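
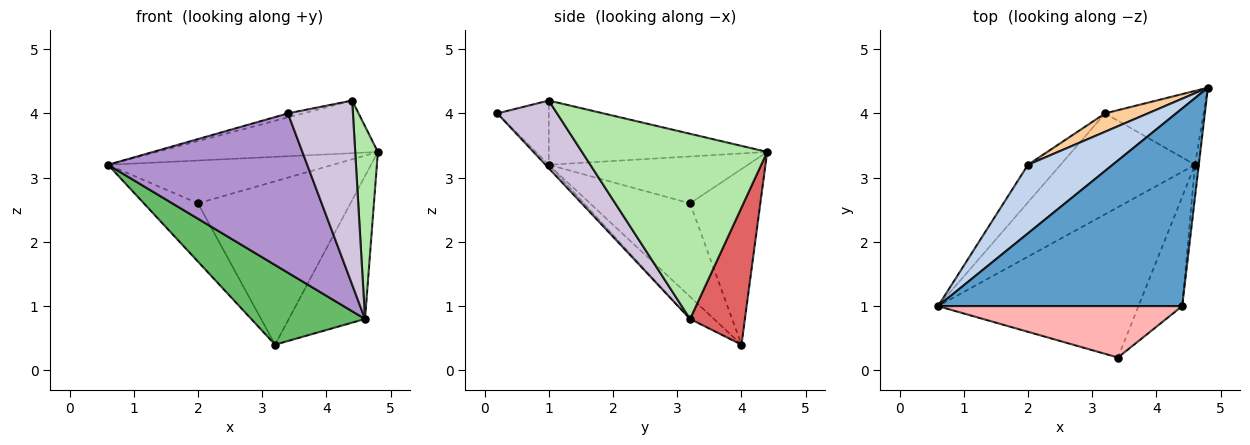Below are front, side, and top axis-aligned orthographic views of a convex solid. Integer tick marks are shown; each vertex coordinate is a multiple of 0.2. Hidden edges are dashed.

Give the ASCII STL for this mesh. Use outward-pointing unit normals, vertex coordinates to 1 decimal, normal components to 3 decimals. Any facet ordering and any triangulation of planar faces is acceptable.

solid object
 facet normal -0.246 0.249 0.937
  outer loop
   vertex 4.4 1.0 4.2
   vertex 4.8 4.4 3.4
   vertex 0.6 1.0 3.2
  endloop
 endfacet
 facet normal -0.425 0.480 0.768
  outer loop
   vertex 2.0 3.2 2.6
   vertex 0.6 1.0 3.2
   vertex 4.8 4.4 3.4
  endloop
 endfacet
 facet normal -0.841 0.455 -0.293
  outer loop
   vertex 2.0 3.2 2.6
   vertex 3.2 4.0 0.4
   vertex 0.6 1.0 3.2
  endloop
 endfacet
 facet normal -0.416 0.904 0.102
  outer loop
   vertex 2.0 3.2 2.6
   vertex 4.8 4.4 3.4
   vertex 3.2 4.0 0.4
  endloop
 endfacet
 facet normal -0.129 -0.615 -0.778
  outer loop
   vertex 4.6 3.2 0.8
   vertex 0.6 1.0 3.2
   vertex 3.2 4.0 0.4
  endloop
 endfacet
 facet normal 0.992 -0.122 -0.020
  outer loop
   vertex 4.6 3.2 0.8
   vertex 4.8 4.4 3.4
   vertex 4.4 1.0 4.2
  endloop
 endfacet
 facet normal 0.538 0.749 -0.387
  outer loop
   vertex 4.6 3.2 0.8
   vertex 3.2 4.0 0.4
   vertex 4.8 4.4 3.4
  endloop
 endfacet
 facet normal -0.254 0.076 0.964
  outer loop
   vertex 3.4 0.2 4.0
   vertex 4.4 1.0 4.2
   vertex 0.6 1.0 3.2
  endloop
 endfacet
 facet normal -0.012 -0.727 -0.686
  outer loop
   vertex 3.4 0.2 4.0
   vertex 0.6 1.0 3.2
   vertex 4.6 3.2 0.8
  endloop
 endfacet
 facet normal 0.620 -0.675 -0.400
  outer loop
   vertex 3.4 0.2 4.0
   vertex 4.6 3.2 0.8
   vertex 4.4 1.0 4.2
  endloop
 endfacet
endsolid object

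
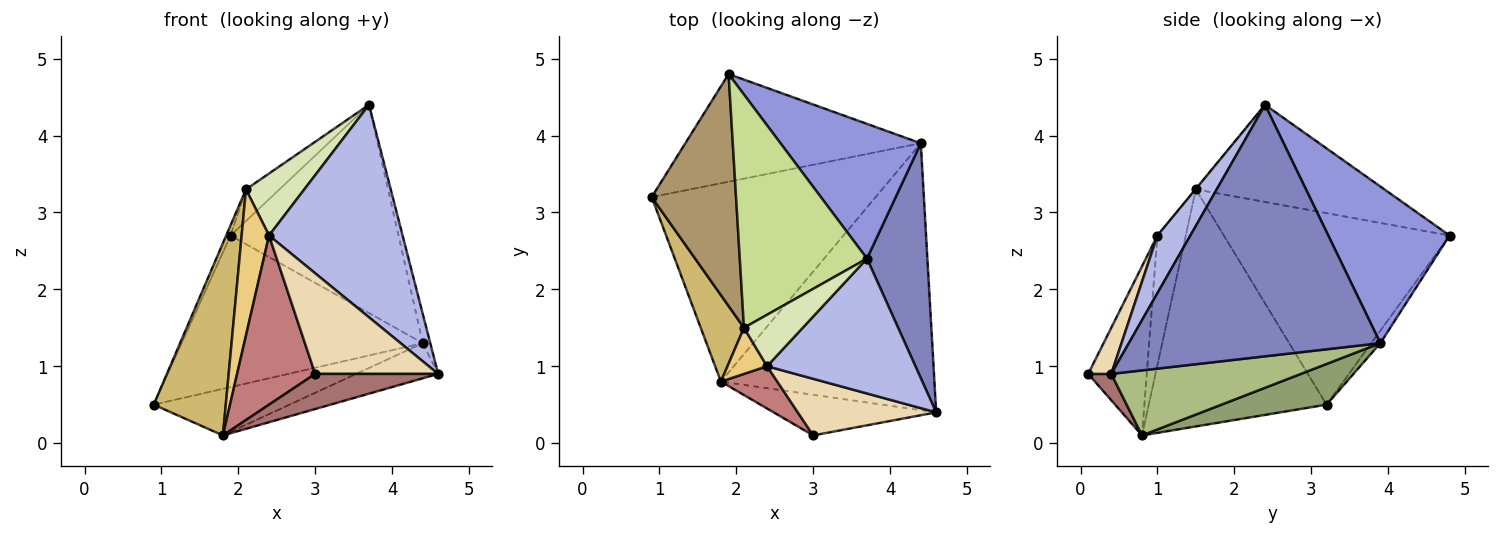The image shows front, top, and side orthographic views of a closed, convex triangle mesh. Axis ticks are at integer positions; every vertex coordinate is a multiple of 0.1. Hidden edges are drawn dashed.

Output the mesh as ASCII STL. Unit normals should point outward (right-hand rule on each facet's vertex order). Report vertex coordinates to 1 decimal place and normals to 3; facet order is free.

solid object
 facet normal -0.031 0.815 -0.579
  outer loop
   vertex 4.4 3.9 1.3
   vertex 0.9 3.2 0.5
   vertex 1.9 4.8 2.7
  endloop
 endfacet
 facet normal 0.972 0.029 0.233
  outer loop
   vertex 4.4 3.9 1.3
   vertex 3.7 2.4 4.4
   vertex 4.6 0.4 0.9
  endloop
 endfacet
 facet normal 0.519 0.718 0.464
  outer loop
   vertex 4.4 3.9 1.3
   vertex 1.9 4.8 2.7
   vertex 3.7 2.4 4.4
  endloop
 endfacet
 facet normal 0.204 -0.826 0.525
  outer loop
   vertex 2.4 1.0 2.7
   vertex 4.6 0.4 0.9
   vertex 3.7 2.4 4.4
  endloop
 endfacet
 facet normal 0.174 0.225 -0.959
  outer loop
   vertex 1.8 0.8 0.1
   vertex 0.9 3.2 0.5
   vertex 4.4 3.9 1.3
  endloop
 endfacet
 facet normal 0.289 0.125 -0.949
  outer loop
   vertex 1.8 0.8 0.1
   vertex 4.4 3.9 1.3
   vertex 4.6 0.4 0.9
  endloop
 endfacet
 facet normal -0.603 0.107 0.790
  outer loop
   vertex 2.1 1.5 3.3
   vertex 3.7 2.4 4.4
   vertex 1.9 4.8 2.7
  endloop
 endfacet
 facet normal -0.006 -0.770 0.638
  outer loop
   vertex 2.1 1.5 3.3
   vertex 2.4 1.0 2.7
   vertex 3.7 2.4 4.4
  endloop
 endfacet
 facet normal -0.915 0.018 0.403
  outer loop
   vertex 2.1 1.5 3.3
   vertex 1.9 4.8 2.7
   vertex 0.9 3.2 0.5
  endloop
 endfacet
 facet normal -0.914 -0.370 0.167
  outer loop
   vertex 2.1 1.5 3.3
   vertex 0.9 3.2 0.5
   vertex 1.8 0.8 0.1
  endloop
 endfacet
 facet normal -0.702 -0.679 0.214
  outer loop
   vertex 2.1 1.5 3.3
   vertex 1.8 0.8 0.1
   vertex 2.4 1.0 2.7
  endloop
 endfacet
 facet normal 0.161 -0.860 0.484
  outer loop
   vertex 3.0 0.1 0.9
   vertex 4.6 0.4 0.9
   vertex 2.4 1.0 2.7
  endloop
 endfacet
 facet normal 0.122 -0.649 -0.751
  outer loop
   vertex 3.0 0.1 0.9
   vertex 1.8 0.8 0.1
   vertex 4.6 0.4 0.9
  endloop
 endfacet
 facet normal -0.588 -0.784 0.196
  outer loop
   vertex 3.0 0.1 0.9
   vertex 2.4 1.0 2.7
   vertex 1.8 0.8 0.1
  endloop
 endfacet
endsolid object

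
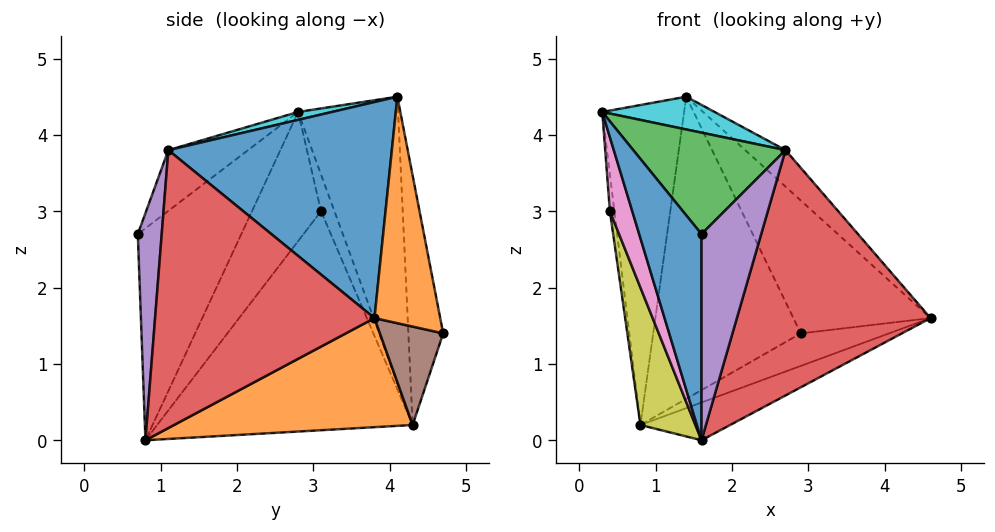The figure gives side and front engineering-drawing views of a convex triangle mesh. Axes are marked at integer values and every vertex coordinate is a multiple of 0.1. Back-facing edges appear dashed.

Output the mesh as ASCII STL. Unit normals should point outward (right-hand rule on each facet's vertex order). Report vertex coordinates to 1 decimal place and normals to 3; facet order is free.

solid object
 facet normal -0.857 -0.516 -0.019
  outer loop
   vertex 1.6 0.8 0.0
   vertex 1.6 0.7 2.7
   vertex 0.3 2.8 4.3
  endloop
 endfacet
 facet normal 0.358 0.135 -0.924
  outer loop
   vertex 0.8 4.3 0.2
   vertex 4.6 3.8 1.6
   vertex 1.6 0.8 0.0
  endloop
 endfacet
 facet normal -0.365 -0.697 0.618
  outer loop
   vertex 2.7 1.1 3.8
   vertex 0.3 2.8 4.3
   vertex 1.6 0.7 2.7
  endloop
 endfacet
 facet normal 0.740 -0.653 -0.163
  outer loop
   vertex 2.7 1.1 3.8
   vertex 1.6 0.8 0.0
   vertex 4.6 3.8 1.6
  endloop
 endfacet
 facet normal 0.372 -0.928 -0.034
  outer loop
   vertex 2.7 1.1 3.8
   vertex 1.6 0.7 2.7
   vertex 1.6 0.8 0.0
  endloop
 endfacet
 facet normal 0.357 0.498 -0.790
  outer loop
   vertex 2.9 4.7 1.4
   vertex 4.6 3.8 1.6
   vertex 0.8 4.3 0.2
  endloop
 endfacet
 facet normal -0.942 -0.305 -0.143
  outer loop
   vertex 0.4 3.1 3.0
   vertex 1.6 0.8 0.0
   vertex 0.3 2.8 4.3
  endloop
 endfacet
 facet normal -0.949 0.316 0.000
  outer loop
   vertex 0.4 3.1 3.0
   vertex 0.3 2.8 4.3
   vertex 0.8 4.3 0.2
  endloop
 endfacet
 facet normal -0.953 -0.205 -0.224
  outer loop
   vertex 0.4 3.1 3.0
   vertex 0.8 4.3 0.2
   vertex 1.6 0.8 0.0
  endloop
 endfacet
 facet normal 0.061 -0.202 0.978
  outer loop
   vertex 1.4 4.1 4.5
   vertex 0.3 2.8 4.3
   vertex 2.7 1.1 3.8
  endloop
 endfacet
 facet normal 0.673 0.121 0.730
  outer loop
   vertex 1.4 4.1 4.5
   vertex 2.7 1.1 3.8
   vertex 4.6 3.8 1.6
  endloop
 endfacet
 facet normal 0.404 0.842 0.358
  outer loop
   vertex 1.4 4.1 4.5
   vertex 4.6 3.8 1.6
   vertex 2.9 4.7 1.4
  endloop
 endfacet
 facet normal -0.767 0.628 0.136
  outer loop
   vertex 1.4 4.1 4.5
   vertex 0.8 4.3 0.2
   vertex 0.3 2.8 4.3
  endloop
 endfacet
 facet normal -0.229 0.970 0.077
  outer loop
   vertex 1.4 4.1 4.5
   vertex 2.9 4.7 1.4
   vertex 0.8 4.3 0.2
  endloop
 endfacet
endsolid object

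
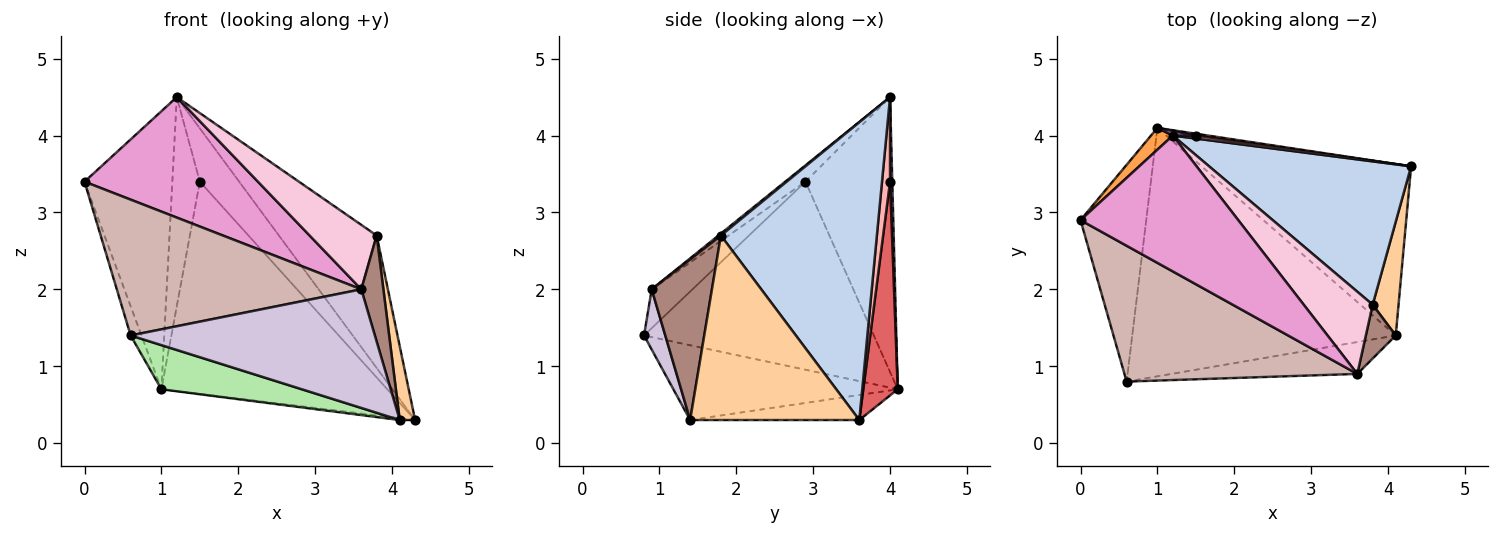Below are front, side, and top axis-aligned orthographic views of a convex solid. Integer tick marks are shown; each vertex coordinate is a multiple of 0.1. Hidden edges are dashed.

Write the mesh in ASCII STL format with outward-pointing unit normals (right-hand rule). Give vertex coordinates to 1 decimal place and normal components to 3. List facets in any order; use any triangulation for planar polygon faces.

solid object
 facet normal -0.943 0.044 -0.330
  outer loop
   vertex 1.0 4.1 0.7
   vertex 0.6 0.8 1.4
   vertex 0.0 2.9 3.4
  endloop
 endfacet
 facet normal 0.735 0.460 0.498
  outer loop
   vertex 1.2 4.0 4.5
   vertex 3.8 1.8 2.7
   vertex 4.3 3.6 0.3
  endloop
 endfacet
 facet normal -0.702 0.710 0.056
  outer loop
   vertex 1.2 4.0 4.5
   vertex 1.0 4.1 0.7
   vertex 0.0 2.9 3.4
  endloop
 endfacet
 facet normal 0.986 -0.090 0.138
  outer loop
   vertex 4.1 1.4 0.3
   vertex 4.3 3.6 0.3
   vertex 3.8 1.8 2.7
  endloop
 endfacet
 facet normal -0.119 0.011 -0.993
  outer loop
   vertex 4.1 1.4 0.3
   vertex 1.0 4.1 0.7
   vertex 4.3 3.6 0.3
  endloop
 endfacet
 facet normal -0.269 -0.169 -0.948
  outer loop
   vertex 4.1 1.4 0.3
   vertex 0.6 0.8 1.4
   vertex 1.0 4.1 0.7
  endloop
 endfacet
 facet normal 0.151 0.989 0.009
  outer loop
   vertex 1.5 4.0 3.4
   vertex 4.3 3.6 0.3
   vertex 1.0 4.1 0.7
  endloop
 endfacet
 facet normal 0.200 0.978 0.055
  outer loop
   vertex 1.5 4.0 3.4
   vertex 1.2 4.0 4.5
   vertex 4.3 3.6 0.3
  endloop
 endfacet
 facet normal 0.081 0.997 0.022
  outer loop
   vertex 1.5 4.0 3.4
   vertex 1.0 4.1 0.7
   vertex 1.2 4.0 4.5
  endloop
 endfacet
 facet normal 0.084 -0.962 -0.258
  outer loop
   vertex 3.6 0.9 2.0
   vertex 0.6 0.8 1.4
   vertex 4.1 1.4 0.3
  endloop
 endfacet
 facet normal 0.925 -0.339 0.172
  outer loop
   vertex 3.6 0.9 2.0
   vertex 4.1 1.4 0.3
   vertex 3.8 1.8 2.7
  endloop
 endfacet
 facet normal -0.117 -0.702 0.702
  outer loop
   vertex 3.6 0.9 2.0
   vertex 0.0 2.9 3.4
   vertex 0.6 0.8 1.4
  endloop
 endfacet
 facet normal -0.077 -0.661 0.746
  outer loop
   vertex 3.6 0.9 2.0
   vertex 1.2 4.0 4.5
   vertex 0.0 2.9 3.4
  endloop
 endfacet
 facet normal 0.023 -0.617 0.787
  outer loop
   vertex 3.6 0.9 2.0
   vertex 3.8 1.8 2.7
   vertex 1.2 4.0 4.5
  endloop
 endfacet
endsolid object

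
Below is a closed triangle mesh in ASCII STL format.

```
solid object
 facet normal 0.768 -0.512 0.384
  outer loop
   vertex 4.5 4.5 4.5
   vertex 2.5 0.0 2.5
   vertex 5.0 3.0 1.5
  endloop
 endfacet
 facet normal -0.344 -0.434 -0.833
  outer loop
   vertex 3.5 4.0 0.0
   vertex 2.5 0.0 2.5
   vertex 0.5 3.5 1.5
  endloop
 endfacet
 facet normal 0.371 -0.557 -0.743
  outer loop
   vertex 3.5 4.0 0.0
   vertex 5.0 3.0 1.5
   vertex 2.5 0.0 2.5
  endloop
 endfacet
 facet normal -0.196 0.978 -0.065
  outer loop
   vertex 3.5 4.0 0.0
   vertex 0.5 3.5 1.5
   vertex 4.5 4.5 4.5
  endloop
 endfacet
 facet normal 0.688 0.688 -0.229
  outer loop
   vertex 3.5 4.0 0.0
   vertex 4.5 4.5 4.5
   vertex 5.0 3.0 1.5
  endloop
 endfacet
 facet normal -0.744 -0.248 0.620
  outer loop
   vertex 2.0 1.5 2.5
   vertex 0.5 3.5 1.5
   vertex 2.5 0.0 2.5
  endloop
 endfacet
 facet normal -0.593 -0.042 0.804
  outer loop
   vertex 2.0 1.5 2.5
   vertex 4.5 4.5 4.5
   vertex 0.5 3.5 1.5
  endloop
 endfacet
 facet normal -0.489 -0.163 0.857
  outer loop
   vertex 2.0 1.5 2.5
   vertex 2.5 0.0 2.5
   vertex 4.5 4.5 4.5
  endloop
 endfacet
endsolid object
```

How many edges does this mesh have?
12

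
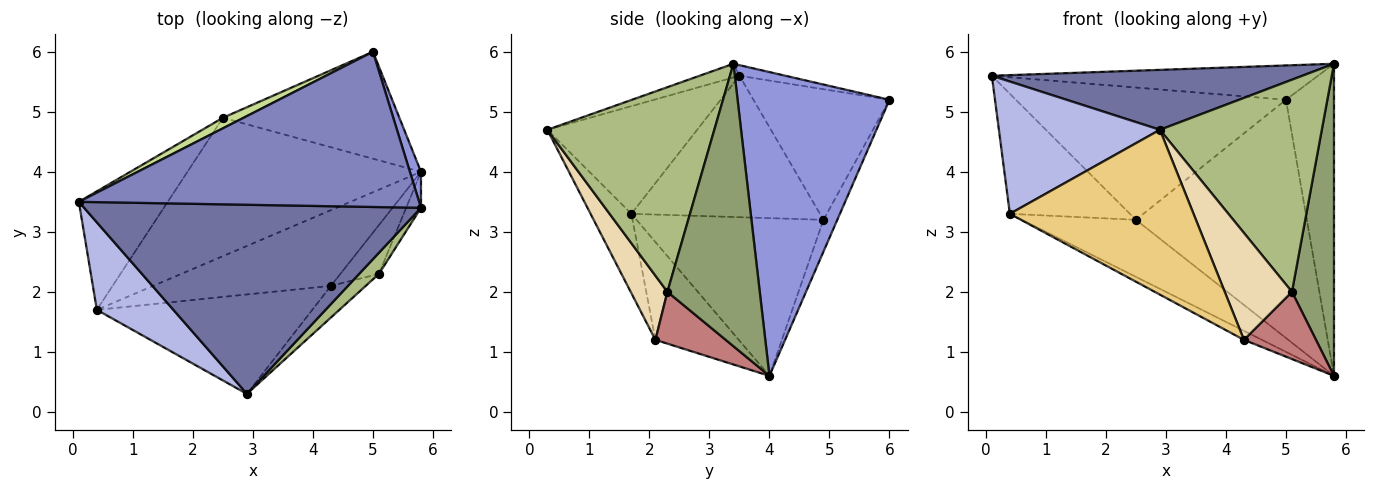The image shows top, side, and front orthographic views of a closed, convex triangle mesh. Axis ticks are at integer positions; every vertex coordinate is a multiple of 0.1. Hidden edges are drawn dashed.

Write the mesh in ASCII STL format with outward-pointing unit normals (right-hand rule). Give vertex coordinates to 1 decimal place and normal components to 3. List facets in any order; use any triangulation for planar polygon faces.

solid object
 facet normal -0.039 -0.302 0.953
  outer loop
   vertex 5.8 3.4 5.8
   vertex 0.1 3.5 5.6
   vertex 2.9 0.3 4.7
  endloop
 endfacet
 facet normal -0.030 0.216 0.976
  outer loop
   vertex 5.0 6.0 5.2
   vertex 0.1 3.5 5.6
   vertex 5.8 3.4 5.8
  endloop
 endfacet
 facet normal 0.953 0.301 0.035
  outer loop
   vertex 5.0 6.0 5.2
   vertex 5.8 3.4 5.8
   vertex 5.8 4.0 0.6
  endloop
 endfacet
 facet normal -0.613 -0.659 0.436
  outer loop
   vertex 0.4 1.7 3.3
   vertex 2.9 0.3 4.7
   vertex 0.1 3.5 5.6
  endloop
 endfacet
 facet normal 0.909 -0.414 -0.048
  outer loop
   vertex 5.1 2.3 2.0
   vertex 5.8 4.0 0.6
   vertex 5.8 3.4 5.8
  endloop
 endfacet
 facet normal 0.716 -0.694 0.069
  outer loop
   vertex 5.1 2.3 2.0
   vertex 5.8 3.4 5.8
   vertex 2.9 0.3 4.7
  endloop
 endfacet
 facet normal -0.449 0.891 0.071
  outer loop
   vertex 2.5 4.9 3.2
   vertex 0.1 3.5 5.6
   vertex 5.0 6.0 5.2
  endloop
 endfacet
 facet normal -0.074 0.910 -0.408
  outer loop
   vertex 2.5 4.9 3.2
   vertex 5.0 6.0 5.2
   vertex 5.8 4.0 0.6
  endloop
 endfacet
 facet normal -0.745 0.474 -0.469
  outer loop
   vertex 2.5 4.9 3.2
   vertex 0.4 1.7 3.3
   vertex 0.1 3.5 5.6
  endloop
 endfacet
 facet normal -0.530 0.323 -0.784
  outer loop
   vertex 2.5 4.9 3.2
   vertex 5.8 4.0 0.6
   vertex 0.4 1.7 3.3
  endloop
 endfacet
 facet normal -0.187 -0.841 -0.507
  outer loop
   vertex 4.3 2.1 1.2
   vertex 2.9 0.3 4.7
   vertex 0.4 1.7 3.3
  endloop
 endfacet
 facet normal 0.464 -0.850 -0.251
  outer loop
   vertex 4.3 2.1 1.2
   vertex 5.1 2.3 2.0
   vertex 2.9 0.3 4.7
  endloop
 endfacet
 facet normal -0.480 0.104 -0.871
  outer loop
   vertex 4.3 2.1 1.2
   vertex 0.4 1.7 3.3
   vertex 5.8 4.0 0.6
  endloop
 endfacet
 facet normal 0.620 -0.635 -0.461
  outer loop
   vertex 4.3 2.1 1.2
   vertex 5.8 4.0 0.6
   vertex 5.1 2.3 2.0
  endloop
 endfacet
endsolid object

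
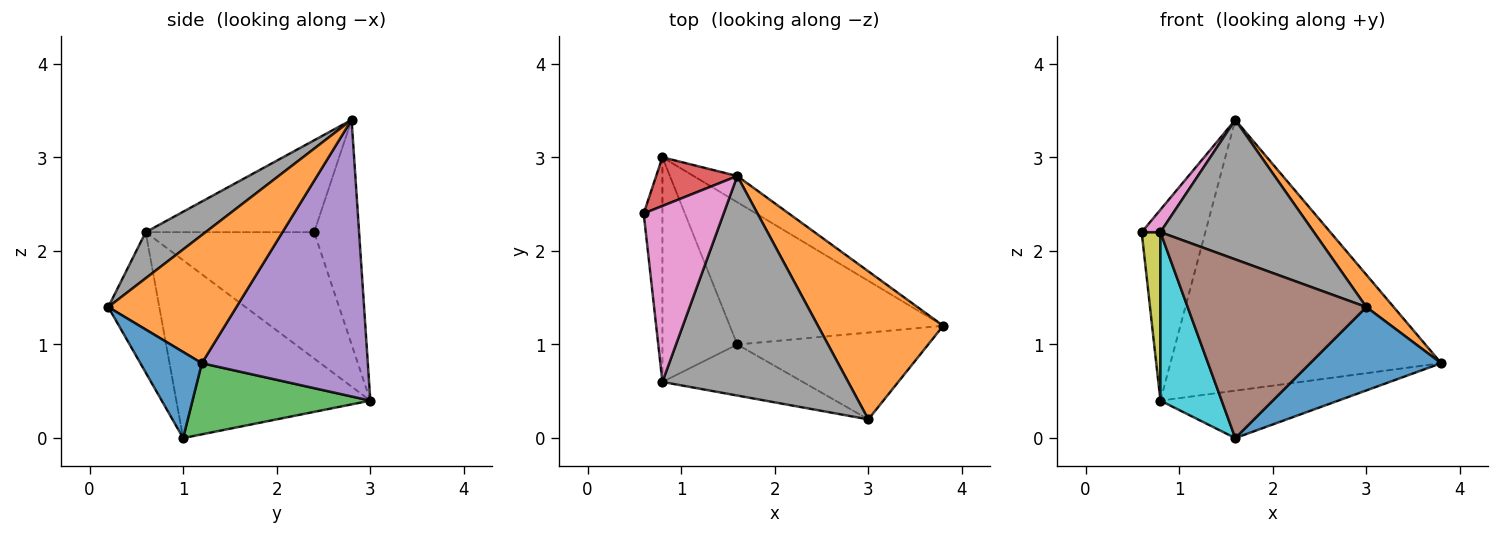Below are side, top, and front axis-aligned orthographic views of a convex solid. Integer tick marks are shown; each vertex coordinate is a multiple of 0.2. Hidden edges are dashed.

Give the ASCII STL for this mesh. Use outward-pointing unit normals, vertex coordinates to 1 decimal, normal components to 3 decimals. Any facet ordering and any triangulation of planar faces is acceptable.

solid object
 facet normal 0.309 -0.659 -0.686
  outer loop
   vertex 1.6 1.0 0.0
   vertex 3.8 1.2 0.8
   vertex 3.0 0.2 1.4
  endloop
 endfacet
 facet normal 0.707 -0.151 0.691
  outer loop
   vertex 1.6 2.8 3.4
   vertex 3.0 0.2 1.4
   vertex 3.8 1.2 0.8
  endloop
 endfacet
 facet normal 0.302 0.302 -0.905
  outer loop
   vertex 0.8 3.0 0.4
   vertex 3.8 1.2 0.8
   vertex 1.6 1.0 0.0
  endloop
 endfacet
 facet normal -0.565 0.800 0.204
  outer loop
   vertex 0.8 3.0 0.4
   vertex 0.6 2.4 2.2
   vertex 1.6 2.8 3.4
  endloop
 endfacet
 facet normal 0.521 0.850 -0.082
  outer loop
   vertex 0.8 3.0 0.4
   vertex 1.6 2.8 3.4
   vertex 3.8 1.2 0.8
  endloop
 endfacet
 facet normal -0.265 -0.927 -0.265
  outer loop
   vertex 0.8 0.6 2.2
   vertex 1.6 1.0 0.0
   vertex 3.0 0.2 1.4
  endloop
 endfacet
 facet normal -0.752 -0.084 0.654
  outer loop
   vertex 0.8 0.6 2.2
   vertex 1.6 2.8 3.4
   vertex 0.6 2.4 2.2
  endloop
 endfacet
 facet normal 0.205 -0.525 0.826
  outer loop
   vertex 0.8 0.6 2.2
   vertex 3.0 0.2 1.4
   vertex 1.6 2.8 3.4
  endloop
 endfacet
 facet normal -0.983 -0.109 -0.146
  outer loop
   vertex 0.8 0.6 2.2
   vertex 0.6 2.4 2.2
   vertex 0.8 3.0 0.4
  endloop
 endfacet
 facet normal -0.885 -0.279 -0.373
  outer loop
   vertex 0.8 0.6 2.2
   vertex 0.8 3.0 0.4
   vertex 1.6 1.0 0.0
  endloop
 endfacet
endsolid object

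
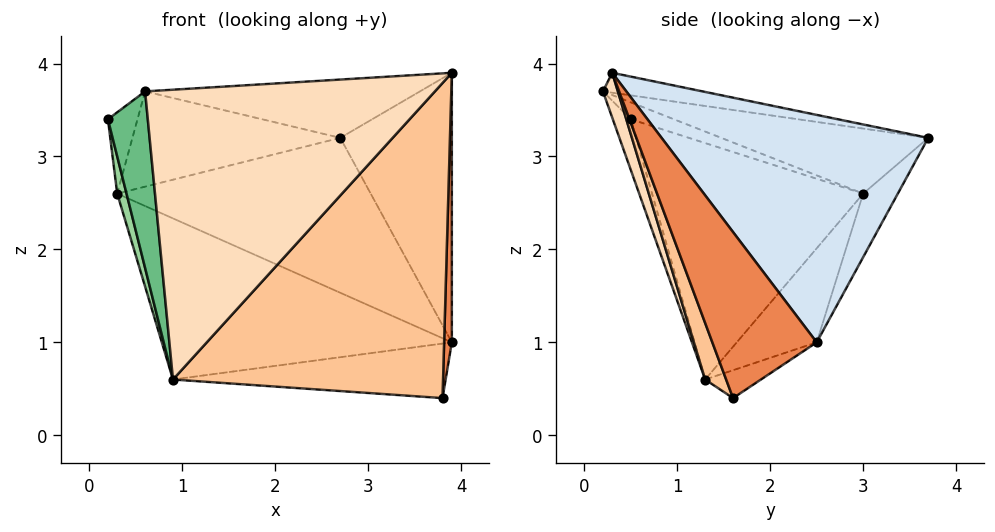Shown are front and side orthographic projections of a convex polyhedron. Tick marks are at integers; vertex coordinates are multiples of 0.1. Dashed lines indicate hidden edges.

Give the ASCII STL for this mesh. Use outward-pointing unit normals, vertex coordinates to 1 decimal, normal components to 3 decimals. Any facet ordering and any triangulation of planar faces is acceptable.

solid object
 facet normal -0.065 0.179 0.982
  outer loop
   vertex 0.6 0.2 3.7
   vertex 3.9 0.3 3.9
   vertex 2.7 3.7 3.2
  endloop
 endfacet
 facet normal -0.424 0.291 0.857
  outer loop
   vertex 0.6 0.2 3.7
   vertex 0.3 3.0 2.6
   vertex 0.2 0.5 3.4
  endloop
 endfacet
 facet normal -0.316 0.317 0.894
  outer loop
   vertex 0.6 0.2 3.7
   vertex 2.7 3.7 3.2
   vertex 0.3 3.0 2.6
  endloop
 endfacet
 facet normal 0.885 0.370 0.281
  outer loop
   vertex 3.9 2.5 1.0
   vertex 2.7 3.7 3.2
   vertex 3.9 0.3 3.9
  endloop
 endfacet
 facet normal 0.996 -0.073 -0.056
  outer loop
   vertex 3.9 2.5 1.0
   vertex 3.9 0.3 3.9
   vertex 3.8 1.6 0.4
  endloop
 endfacet
 facet normal -0.115 0.844 -0.523
  outer loop
   vertex 3.9 2.5 1.0
   vertex 0.3 3.0 2.6
   vertex 2.7 3.7 3.2
  endloop
 endfacet
 facet normal 0.073 -0.934 -0.349
  outer loop
   vertex 0.9 1.3 0.6
   vertex 3.8 1.6 0.4
   vertex 3.9 0.3 3.9
  endloop
 endfacet
 facet normal 0.049 -0.943 -0.330
  outer loop
   vertex 0.9 1.3 0.6
   vertex 3.9 0.3 3.9
   vertex 0.6 0.2 3.7
  endloop
 endfacet
 facet normal -0.387 -0.857 -0.341
  outer loop
   vertex 0.9 1.3 0.6
   vertex 0.6 0.2 3.7
   vertex 0.2 0.5 3.4
  endloop
 endfacet
 facet normal -0.966 -0.043 -0.254
  outer loop
   vertex 0.9 1.3 0.6
   vertex 0.2 0.5 3.4
   vertex 0.3 3.0 2.6
  endloop
 endfacet
 facet normal -0.115 0.560 -0.821
  outer loop
   vertex 0.9 1.3 0.6
   vertex 3.9 2.5 1.0
   vertex 3.8 1.6 0.4
  endloop
 endfacet
 facet normal -0.198 0.717 -0.669
  outer loop
   vertex 0.9 1.3 0.6
   vertex 0.3 3.0 2.6
   vertex 3.9 2.5 1.0
  endloop
 endfacet
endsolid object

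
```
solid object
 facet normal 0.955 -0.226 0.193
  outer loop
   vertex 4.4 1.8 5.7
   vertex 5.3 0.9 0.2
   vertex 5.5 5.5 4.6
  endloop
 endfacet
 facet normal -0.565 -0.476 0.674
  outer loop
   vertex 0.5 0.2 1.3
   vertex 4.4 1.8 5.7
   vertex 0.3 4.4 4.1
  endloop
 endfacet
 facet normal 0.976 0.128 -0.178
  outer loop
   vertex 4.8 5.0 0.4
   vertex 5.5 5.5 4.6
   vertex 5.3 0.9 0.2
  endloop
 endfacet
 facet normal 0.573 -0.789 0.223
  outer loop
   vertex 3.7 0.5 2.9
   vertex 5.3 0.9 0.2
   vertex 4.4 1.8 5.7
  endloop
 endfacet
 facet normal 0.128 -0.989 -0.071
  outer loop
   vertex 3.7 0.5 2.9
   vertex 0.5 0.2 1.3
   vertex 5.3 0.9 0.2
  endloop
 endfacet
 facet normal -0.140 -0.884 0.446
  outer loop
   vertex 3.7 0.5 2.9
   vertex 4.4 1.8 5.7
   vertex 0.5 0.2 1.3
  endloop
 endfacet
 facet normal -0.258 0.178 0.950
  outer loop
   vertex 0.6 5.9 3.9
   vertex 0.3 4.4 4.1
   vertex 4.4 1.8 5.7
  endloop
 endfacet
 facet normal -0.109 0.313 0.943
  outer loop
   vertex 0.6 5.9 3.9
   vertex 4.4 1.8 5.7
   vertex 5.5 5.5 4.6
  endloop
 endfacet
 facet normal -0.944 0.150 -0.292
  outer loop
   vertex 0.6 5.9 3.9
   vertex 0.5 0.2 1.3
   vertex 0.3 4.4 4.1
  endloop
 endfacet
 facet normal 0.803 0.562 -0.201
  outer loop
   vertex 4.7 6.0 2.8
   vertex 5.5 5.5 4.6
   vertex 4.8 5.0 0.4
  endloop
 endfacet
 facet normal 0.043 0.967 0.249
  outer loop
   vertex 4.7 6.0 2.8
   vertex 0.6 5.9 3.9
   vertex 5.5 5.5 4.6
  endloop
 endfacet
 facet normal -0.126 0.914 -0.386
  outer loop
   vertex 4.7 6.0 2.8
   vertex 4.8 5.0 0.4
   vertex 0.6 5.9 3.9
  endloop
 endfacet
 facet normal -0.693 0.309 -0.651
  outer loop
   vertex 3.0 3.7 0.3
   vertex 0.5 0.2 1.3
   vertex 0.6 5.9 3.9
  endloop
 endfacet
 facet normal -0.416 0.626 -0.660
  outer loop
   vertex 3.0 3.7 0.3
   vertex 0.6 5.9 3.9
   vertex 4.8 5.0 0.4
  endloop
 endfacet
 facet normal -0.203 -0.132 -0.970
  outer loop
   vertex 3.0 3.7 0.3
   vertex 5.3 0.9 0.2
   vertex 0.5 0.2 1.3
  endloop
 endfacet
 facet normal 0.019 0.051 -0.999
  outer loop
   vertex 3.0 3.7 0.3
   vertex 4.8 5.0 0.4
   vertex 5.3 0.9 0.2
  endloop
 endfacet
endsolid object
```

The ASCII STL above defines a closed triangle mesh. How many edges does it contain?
24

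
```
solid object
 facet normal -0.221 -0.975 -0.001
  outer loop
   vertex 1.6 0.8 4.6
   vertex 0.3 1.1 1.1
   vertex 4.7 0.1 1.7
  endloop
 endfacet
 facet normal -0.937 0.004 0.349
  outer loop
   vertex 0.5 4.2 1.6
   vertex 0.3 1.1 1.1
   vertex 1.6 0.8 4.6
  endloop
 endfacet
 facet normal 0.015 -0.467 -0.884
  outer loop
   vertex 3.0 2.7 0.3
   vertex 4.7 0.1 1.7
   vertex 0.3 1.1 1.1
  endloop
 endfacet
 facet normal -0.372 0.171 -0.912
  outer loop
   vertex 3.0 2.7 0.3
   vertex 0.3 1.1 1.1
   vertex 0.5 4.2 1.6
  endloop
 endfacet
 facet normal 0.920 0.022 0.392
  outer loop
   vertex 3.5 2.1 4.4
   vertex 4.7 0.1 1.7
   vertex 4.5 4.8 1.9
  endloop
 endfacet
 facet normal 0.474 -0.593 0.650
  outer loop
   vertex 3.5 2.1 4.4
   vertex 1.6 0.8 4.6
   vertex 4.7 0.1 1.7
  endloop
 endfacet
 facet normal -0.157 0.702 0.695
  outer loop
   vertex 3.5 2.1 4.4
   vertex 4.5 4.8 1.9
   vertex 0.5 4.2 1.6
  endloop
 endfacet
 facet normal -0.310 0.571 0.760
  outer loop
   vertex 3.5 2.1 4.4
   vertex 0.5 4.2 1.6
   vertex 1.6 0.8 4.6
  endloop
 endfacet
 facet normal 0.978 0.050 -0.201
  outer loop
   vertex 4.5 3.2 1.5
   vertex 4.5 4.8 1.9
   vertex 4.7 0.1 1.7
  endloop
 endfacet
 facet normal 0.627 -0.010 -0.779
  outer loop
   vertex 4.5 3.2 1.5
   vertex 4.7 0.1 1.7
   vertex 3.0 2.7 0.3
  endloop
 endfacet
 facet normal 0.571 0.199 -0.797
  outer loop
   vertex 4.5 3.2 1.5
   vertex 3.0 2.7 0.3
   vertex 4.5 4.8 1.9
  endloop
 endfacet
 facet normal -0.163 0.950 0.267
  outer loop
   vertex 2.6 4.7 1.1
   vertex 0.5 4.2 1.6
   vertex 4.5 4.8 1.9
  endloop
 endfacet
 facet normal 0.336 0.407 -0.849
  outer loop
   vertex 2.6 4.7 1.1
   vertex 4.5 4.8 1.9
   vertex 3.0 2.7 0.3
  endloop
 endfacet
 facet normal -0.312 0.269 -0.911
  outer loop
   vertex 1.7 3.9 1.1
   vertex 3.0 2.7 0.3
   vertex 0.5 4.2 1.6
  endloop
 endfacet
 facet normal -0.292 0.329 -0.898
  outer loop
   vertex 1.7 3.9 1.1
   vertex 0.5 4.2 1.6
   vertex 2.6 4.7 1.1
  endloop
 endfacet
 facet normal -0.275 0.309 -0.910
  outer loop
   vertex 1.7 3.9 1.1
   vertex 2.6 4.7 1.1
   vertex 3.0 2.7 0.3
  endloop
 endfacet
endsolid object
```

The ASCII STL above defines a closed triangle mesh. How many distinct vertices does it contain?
10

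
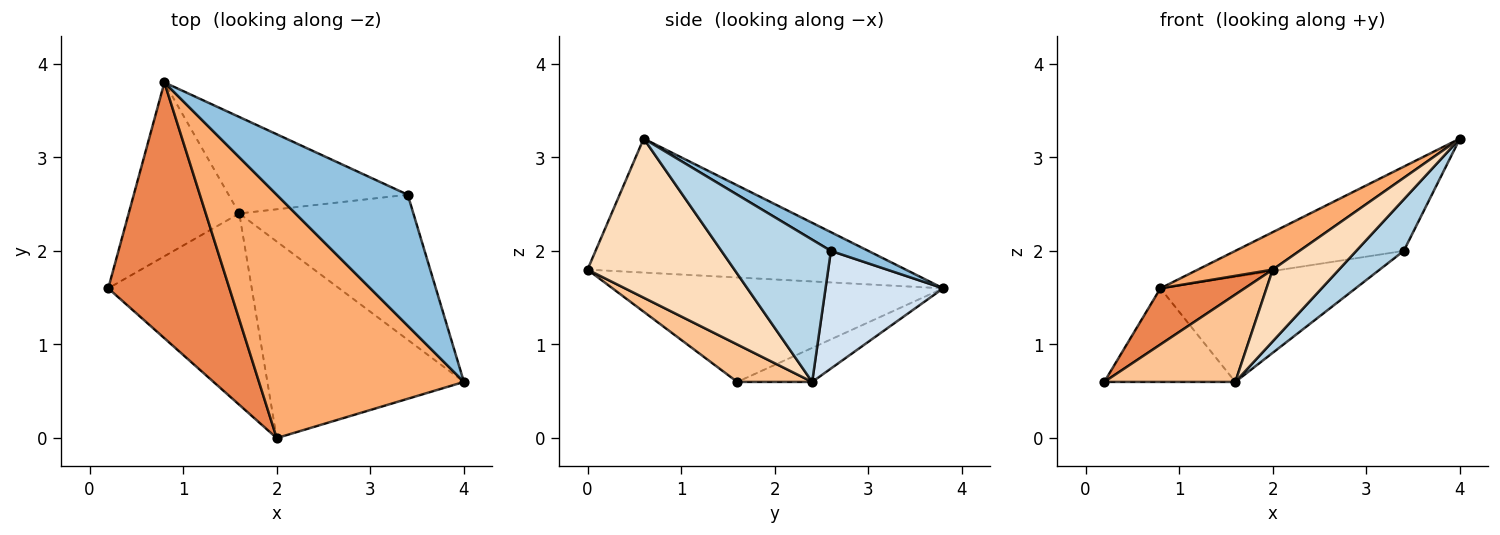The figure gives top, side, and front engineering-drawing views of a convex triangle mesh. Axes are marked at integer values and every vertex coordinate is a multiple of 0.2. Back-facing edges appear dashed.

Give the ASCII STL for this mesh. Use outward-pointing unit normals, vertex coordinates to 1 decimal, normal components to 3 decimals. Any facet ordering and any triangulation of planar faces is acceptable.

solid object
 facet normal -0.261 0.458 -0.850
  outer loop
   vertex 1.6 2.4 0.6
   vertex 0.2 1.6 0.6
   vertex 0.8 3.8 1.6
  endloop
 endfacet
 facet normal 0.119 0.537 0.835
  outer loop
   vertex 3.4 2.6 2.0
   vertex 0.8 3.8 1.6
   vertex 4.0 0.6 3.2
  endloop
 endfacet
 facet normal 0.610 -0.265 -0.747
  outer loop
   vertex 3.4 2.6 2.0
   vertex 4.0 0.6 3.2
   vertex 1.6 2.4 0.6
  endloop
 endfacet
 facet normal 0.406 0.673 -0.618
  outer loop
   vertex 3.4 2.6 2.0
   vertex 1.6 2.4 0.6
   vertex 0.8 3.8 1.6
  endloop
 endfacet
 facet normal -0.644 -0.164 0.747
  outer loop
   vertex 2.0 0.0 1.8
   vertex 0.8 3.8 1.6
   vertex 0.2 1.6 0.6
  endloop
 endfacet
 facet normal -0.543 -0.128 0.830
  outer loop
   vertex 2.0 0.0 1.8
   vertex 4.0 0.6 3.2
   vertex 0.8 3.8 1.6
  endloop
 endfacet
 facet normal 0.231 -0.404 -0.885
  outer loop
   vertex 2.0 0.0 1.8
   vertex 0.2 1.6 0.6
   vertex 1.6 2.4 0.6
  endloop
 endfacet
 facet normal 0.605 -0.273 -0.748
  outer loop
   vertex 2.0 0.0 1.8
   vertex 1.6 2.4 0.6
   vertex 4.0 0.6 3.2
  endloop
 endfacet
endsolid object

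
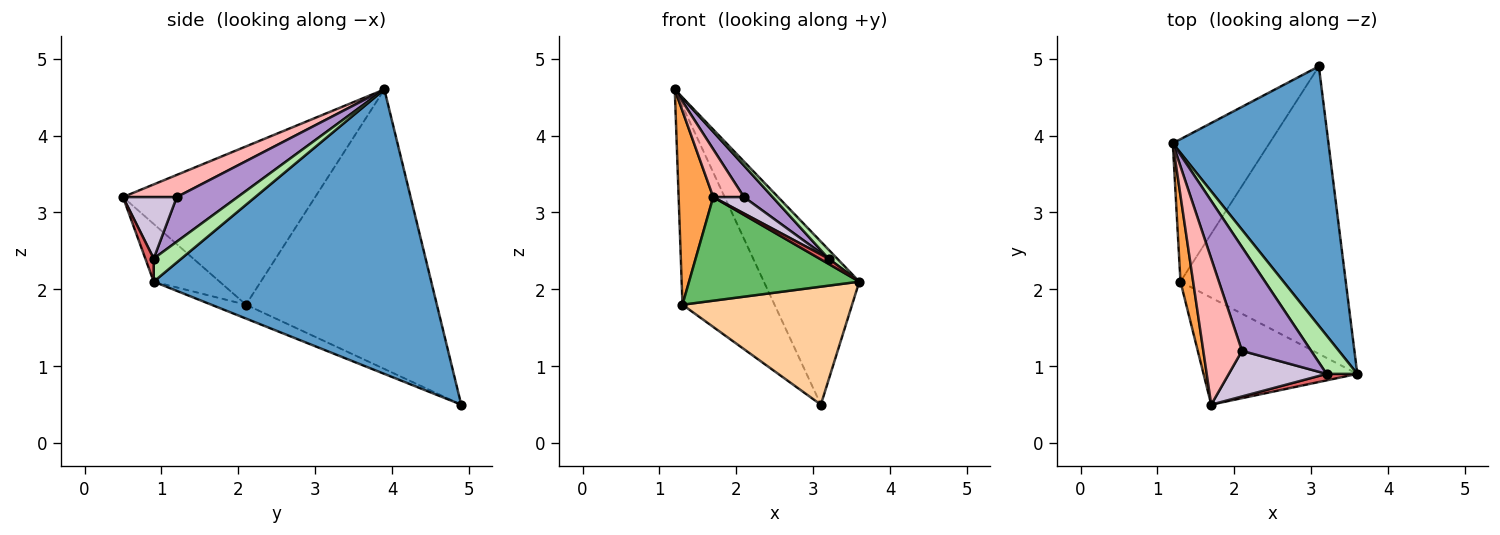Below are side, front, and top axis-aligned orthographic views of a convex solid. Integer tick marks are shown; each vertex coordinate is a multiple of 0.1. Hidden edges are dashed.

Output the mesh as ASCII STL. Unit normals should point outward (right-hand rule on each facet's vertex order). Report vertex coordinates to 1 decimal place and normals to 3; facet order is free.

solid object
 facet normal 0.840 0.289 0.460
  outer loop
   vertex 3.1 4.9 0.5
   vertex 1.2 3.9 4.6
   vertex 3.6 0.9 2.1
  endloop
 endfacet
 facet normal -0.860 0.415 -0.297
  outer loop
   vertex 1.3 2.1 1.8
   vertex 1.2 3.9 4.6
   vertex 3.1 4.9 0.5
  endloop
 endfacet
 facet normal -0.981 -0.177 0.078
  outer loop
   vertex 1.3 2.1 1.8
   vertex 1.7 0.5 3.2
   vertex 1.2 3.9 4.6
  endloop
 endfacet
 facet normal -0.077 -0.379 -0.922
  outer loop
   vertex 1.3 2.1 1.8
   vertex 3.1 4.9 0.5
   vertex 3.6 0.9 2.1
  endloop
 endfacet
 facet normal -0.260 -0.672 -0.694
  outer loop
   vertex 1.3 2.1 1.8
   vertex 3.6 0.9 2.1
   vertex 1.7 0.5 3.2
  endloop
 endfacet
 facet normal 0.590 -0.183 0.786
  outer loop
   vertex 3.2 0.9 2.4
   vertex 3.6 0.9 2.1
   vertex 1.2 3.9 4.6
  endloop
 endfacet
 facet normal 0.503 -0.545 0.671
  outer loop
   vertex 3.2 0.9 2.4
   vertex 1.7 0.5 3.2
   vertex 3.6 0.9 2.1
  endloop
 endfacet
 facet normal 0.478 -0.273 0.835
  outer loop
   vertex 2.1 1.2 3.2
   vertex 1.2 3.9 4.6
   vertex 1.7 0.5 3.2
  endloop
 endfacet
 facet normal 0.525 -0.247 0.814
  outer loop
   vertex 2.1 1.2 3.2
   vertex 3.2 0.9 2.4
   vertex 1.2 3.9 4.6
  endloop
 endfacet
 facet normal 0.509 -0.291 0.810
  outer loop
   vertex 2.1 1.2 3.2
   vertex 1.7 0.5 3.2
   vertex 3.2 0.9 2.4
  endloop
 endfacet
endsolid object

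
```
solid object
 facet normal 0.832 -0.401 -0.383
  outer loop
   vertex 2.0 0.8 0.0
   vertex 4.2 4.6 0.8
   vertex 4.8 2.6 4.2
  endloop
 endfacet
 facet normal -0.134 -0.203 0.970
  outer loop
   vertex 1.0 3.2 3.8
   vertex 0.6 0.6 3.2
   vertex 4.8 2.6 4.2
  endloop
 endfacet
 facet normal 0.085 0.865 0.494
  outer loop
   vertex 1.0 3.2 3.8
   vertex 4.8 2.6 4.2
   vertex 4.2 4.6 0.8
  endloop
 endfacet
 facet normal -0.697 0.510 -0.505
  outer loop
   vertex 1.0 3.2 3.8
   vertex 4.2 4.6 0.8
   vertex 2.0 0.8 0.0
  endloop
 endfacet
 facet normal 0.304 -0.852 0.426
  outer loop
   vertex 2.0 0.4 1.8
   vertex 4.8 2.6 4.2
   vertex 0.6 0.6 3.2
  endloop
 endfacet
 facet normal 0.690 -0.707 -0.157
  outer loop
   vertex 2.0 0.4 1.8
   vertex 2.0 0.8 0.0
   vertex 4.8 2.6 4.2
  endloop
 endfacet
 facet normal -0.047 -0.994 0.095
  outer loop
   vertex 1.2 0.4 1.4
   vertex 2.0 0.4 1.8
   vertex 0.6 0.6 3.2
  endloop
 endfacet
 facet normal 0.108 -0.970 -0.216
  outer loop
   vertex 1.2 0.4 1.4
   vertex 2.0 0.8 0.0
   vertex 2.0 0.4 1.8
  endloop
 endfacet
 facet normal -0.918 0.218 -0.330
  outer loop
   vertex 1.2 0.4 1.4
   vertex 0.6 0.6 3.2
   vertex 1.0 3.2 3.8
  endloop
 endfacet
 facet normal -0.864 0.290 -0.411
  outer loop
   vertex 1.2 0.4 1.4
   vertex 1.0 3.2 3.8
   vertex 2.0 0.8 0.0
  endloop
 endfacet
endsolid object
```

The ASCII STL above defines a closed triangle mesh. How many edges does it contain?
15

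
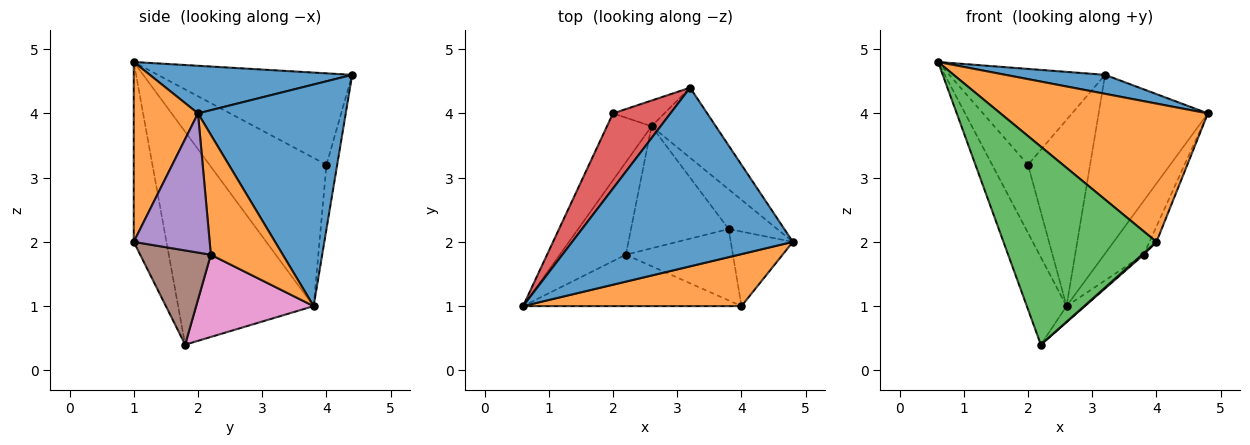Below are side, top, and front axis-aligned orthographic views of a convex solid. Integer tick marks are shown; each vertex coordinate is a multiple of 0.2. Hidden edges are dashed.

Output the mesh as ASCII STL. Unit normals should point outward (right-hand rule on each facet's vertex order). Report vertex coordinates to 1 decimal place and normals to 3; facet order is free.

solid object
 facet normal 0.210 -0.103 0.972
  outer loop
   vertex 3.2 4.4 4.6
   vertex 0.6 1.0 4.8
   vertex 4.8 2.0 4.0
  endloop
 endfacet
 facet normal 0.278 -0.899 0.338
  outer loop
   vertex 4.0 1.0 2.0
   vertex 4.8 2.0 4.0
   vertex 0.6 1.0 4.8
  endloop
 endfacet
 facet normal -0.203 -0.948 -0.246
  outer loop
   vertex 4.0 1.0 2.0
   vertex 0.6 1.0 4.8
   vertex 2.2 1.8 0.4
  endloop
 endfacet
 facet normal -0.701 0.562 0.440
  outer loop
   vertex 2.0 4.0 3.2
   vertex 0.6 1.0 4.8
   vertex 3.2 4.4 4.6
  endloop
 endfacet
 facet normal 0.910 0.084 -0.406
  outer loop
   vertex 3.8 2.2 1.8
   vertex 4.8 2.0 4.0
   vertex 4.0 1.0 2.0
  endloop
 endfacet
 facet normal 0.661 -0.015 -0.751
  outer loop
   vertex 3.8 2.2 1.8
   vertex 4.0 1.0 2.0
   vertex 2.2 1.8 0.4
  endloop
 endfacet
 facet normal 0.641 0.100 -0.761
  outer loop
   vertex 2.6 3.8 1.0
   vertex 3.8 2.2 1.8
   vertex 2.2 1.8 0.4
  endloop
 endfacet
 facet normal -0.920 0.270 -0.285
  outer loop
   vertex 2.6 3.8 1.0
   vertex 2.2 1.8 0.4
   vertex 0.6 1.0 4.8
  endloop
 endfacet
 facet normal -0.919 0.282 -0.276
  outer loop
   vertex 2.6 3.8 1.0
   vertex 0.6 1.0 4.8
   vertex 2.0 4.0 3.2
  endloop
 endfacet
 facet normal -0.168 0.976 -0.135
  outer loop
   vertex 2.6 3.8 1.0
   vertex 2.0 4.0 3.2
   vertex 3.2 4.4 4.6
  endloop
 endfacet
 facet normal 0.783 0.579 -0.227
  outer loop
   vertex 2.6 3.8 1.0
   vertex 3.2 4.4 4.6
   vertex 4.8 2.0 4.0
  endloop
 endfacet
 facet normal 0.827 0.453 -0.335
  outer loop
   vertex 2.6 3.8 1.0
   vertex 4.8 2.0 4.0
   vertex 3.8 2.2 1.8
  endloop
 endfacet
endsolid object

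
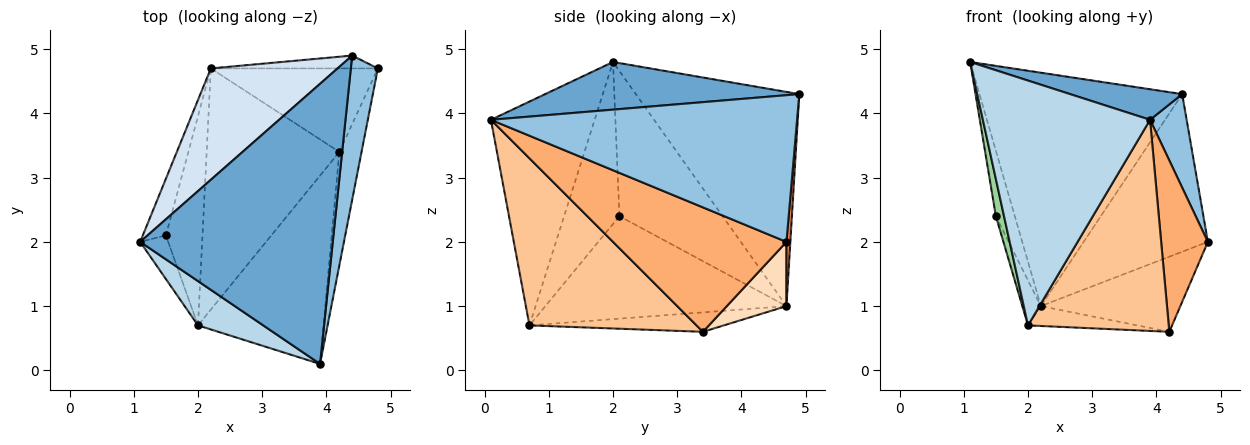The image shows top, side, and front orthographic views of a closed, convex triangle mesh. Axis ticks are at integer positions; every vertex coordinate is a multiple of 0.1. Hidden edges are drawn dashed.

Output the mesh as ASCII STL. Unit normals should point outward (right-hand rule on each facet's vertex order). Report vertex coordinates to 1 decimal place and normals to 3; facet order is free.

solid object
 facet normal 0.239 -0.105 0.965
  outer loop
   vertex 4.4 4.9 4.3
   vertex 1.1 2.0 4.8
   vertex 3.9 0.1 3.9
  endloop
 endfacet
 facet normal 0.977 -0.117 0.180
  outer loop
   vertex 4.4 4.9 4.3
   vertex 3.9 0.1 3.9
   vertex 4.8 4.7 2.0
  endloop
 endfacet
 facet normal -0.521 -0.840 0.152
  outer loop
   vertex 2.0 0.7 0.7
   vertex 3.9 0.1 3.9
   vertex 1.1 2.0 4.8
  endloop
 endfacet
 facet normal -0.589 0.730 0.348
  outer loop
   vertex 2.2 4.7 1.0
   vertex 1.1 2.0 4.8
   vertex 4.4 4.9 4.3
  endloop
 endfacet
 facet normal 0.031 0.996 -0.081
  outer loop
   vertex 2.2 4.7 1.0
   vertex 4.4 4.9 4.3
   vertex 4.8 4.7 2.0
  endloop
 endfacet
 facet normal 0.952 -0.256 -0.170
  outer loop
   vertex 4.2 3.4 0.6
   vertex 4.8 4.7 2.0
   vertex 3.9 0.1 3.9
  endloop
 endfacet
 facet normal 0.663 -0.559 -0.498
  outer loop
   vertex 4.2 3.4 0.6
   vertex 3.9 0.1 3.9
   vertex 2.0 0.7 0.7
  endloop
 endfacet
 facet normal 0.275 0.643 -0.715
  outer loop
   vertex 4.2 3.4 0.6
   vertex 2.2 4.7 1.0
   vertex 4.8 4.7 2.0
  endloop
 endfacet
 facet normal -0.144 0.081 -0.986
  outer loop
   vertex 4.2 3.4 0.6
   vertex 2.0 0.7 0.7
   vertex 2.2 4.7 1.0
  endloop
 endfacet
 facet normal -0.975 -0.144 -0.169
  outer loop
   vertex 1.5 2.1 2.4
   vertex 2.0 0.7 0.7
   vertex 1.1 2.0 4.8
  endloop
 endfacet
 facet normal -0.972 0.178 -0.155
  outer loop
   vertex 1.5 2.1 2.4
   vertex 1.1 2.0 4.8
   vertex 2.2 4.7 1.0
  endloop
 endfacet
 facet normal -0.939 0.072 -0.336
  outer loop
   vertex 1.5 2.1 2.4
   vertex 2.2 4.7 1.0
   vertex 2.0 0.7 0.7
  endloop
 endfacet
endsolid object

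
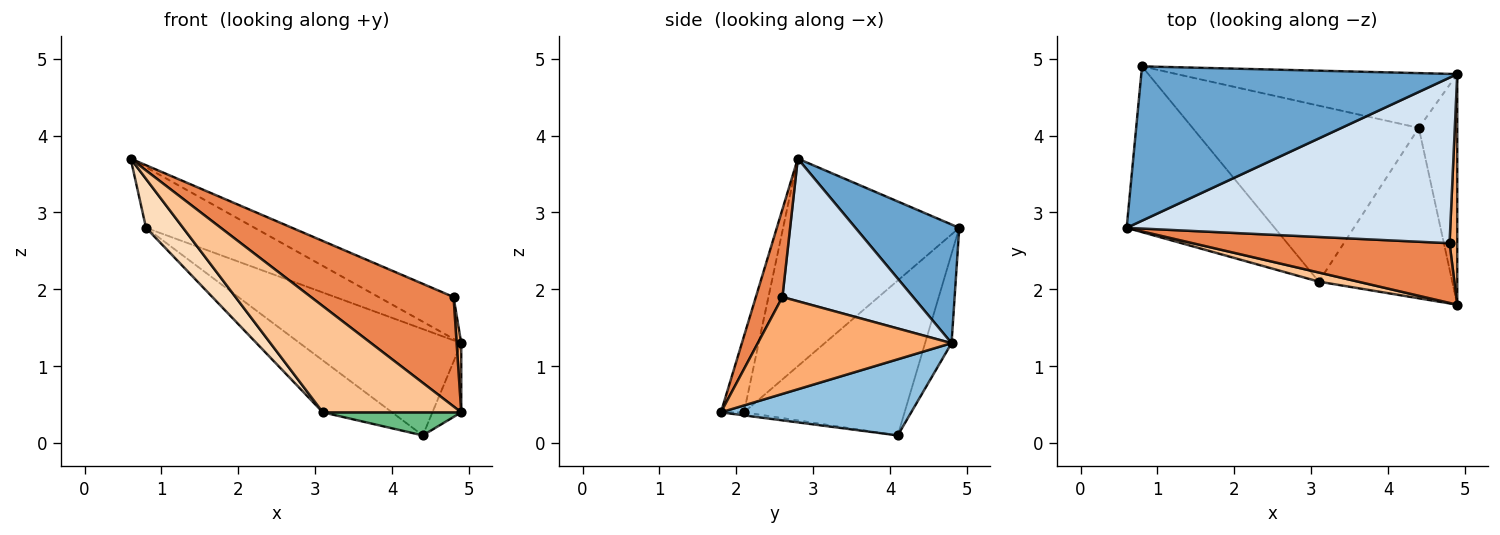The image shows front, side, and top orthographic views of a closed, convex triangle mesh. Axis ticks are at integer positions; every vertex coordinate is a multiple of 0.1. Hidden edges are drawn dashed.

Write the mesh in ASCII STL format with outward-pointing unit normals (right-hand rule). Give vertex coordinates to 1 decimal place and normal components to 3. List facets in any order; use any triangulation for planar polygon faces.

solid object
 facet normal 0.330 0.345 0.879
  outer loop
   vertex 0.8 4.9 2.8
   vertex 0.6 2.8 3.7
   vertex 4.9 4.8 1.3
  endloop
 endfacet
 facet normal 0.885 0.134 -0.447
  outer loop
   vertex 4.4 4.1 0.1
   vertex 4.9 4.8 1.3
   vertex 4.9 1.8 0.4
  endloop
 endfacet
 facet normal -0.144 0.880 -0.453
  outer loop
   vertex 4.4 4.1 0.1
   vertex 0.8 4.9 2.8
   vertex 4.9 4.8 1.3
  endloop
 endfacet
 facet normal 0.393 0.225 0.892
  outer loop
   vertex 4.8 2.6 1.9
   vertex 4.9 4.8 1.3
   vertex 0.6 2.8 3.7
  endloop
 endfacet
 facet normal 0.161 -0.866 0.473
  outer loop
   vertex 4.8 2.6 1.9
   vertex 0.6 2.8 3.7
   vertex 4.9 1.8 0.4
  endloop
 endfacet
 facet normal 0.997 -0.024 0.079
  outer loop
   vertex 4.8 2.6 1.9
   vertex 4.9 1.8 0.4
   vertex 4.9 4.8 1.3
  endloop
 endfacet
 facet normal -0.164 -0.983 0.084
  outer loop
   vertex 3.1 2.1 0.4
   vertex 4.9 1.8 0.4
   vertex 0.6 2.8 3.7
  endloop
 endfacet
 facet normal -0.803 -0.169 -0.572
  outer loop
   vertex 3.1 2.1 0.4
   vertex 0.6 2.8 3.7
   vertex 0.8 4.9 2.8
  endloop
 endfacet
 facet normal -0.022 -0.134 -0.991
  outer loop
   vertex 3.1 2.1 0.4
   vertex 4.4 4.1 0.1
   vertex 4.9 1.8 0.4
  endloop
 endfacet
 facet normal -0.549 0.236 -0.802
  outer loop
   vertex 3.1 2.1 0.4
   vertex 0.8 4.9 2.8
   vertex 4.4 4.1 0.1
  endloop
 endfacet
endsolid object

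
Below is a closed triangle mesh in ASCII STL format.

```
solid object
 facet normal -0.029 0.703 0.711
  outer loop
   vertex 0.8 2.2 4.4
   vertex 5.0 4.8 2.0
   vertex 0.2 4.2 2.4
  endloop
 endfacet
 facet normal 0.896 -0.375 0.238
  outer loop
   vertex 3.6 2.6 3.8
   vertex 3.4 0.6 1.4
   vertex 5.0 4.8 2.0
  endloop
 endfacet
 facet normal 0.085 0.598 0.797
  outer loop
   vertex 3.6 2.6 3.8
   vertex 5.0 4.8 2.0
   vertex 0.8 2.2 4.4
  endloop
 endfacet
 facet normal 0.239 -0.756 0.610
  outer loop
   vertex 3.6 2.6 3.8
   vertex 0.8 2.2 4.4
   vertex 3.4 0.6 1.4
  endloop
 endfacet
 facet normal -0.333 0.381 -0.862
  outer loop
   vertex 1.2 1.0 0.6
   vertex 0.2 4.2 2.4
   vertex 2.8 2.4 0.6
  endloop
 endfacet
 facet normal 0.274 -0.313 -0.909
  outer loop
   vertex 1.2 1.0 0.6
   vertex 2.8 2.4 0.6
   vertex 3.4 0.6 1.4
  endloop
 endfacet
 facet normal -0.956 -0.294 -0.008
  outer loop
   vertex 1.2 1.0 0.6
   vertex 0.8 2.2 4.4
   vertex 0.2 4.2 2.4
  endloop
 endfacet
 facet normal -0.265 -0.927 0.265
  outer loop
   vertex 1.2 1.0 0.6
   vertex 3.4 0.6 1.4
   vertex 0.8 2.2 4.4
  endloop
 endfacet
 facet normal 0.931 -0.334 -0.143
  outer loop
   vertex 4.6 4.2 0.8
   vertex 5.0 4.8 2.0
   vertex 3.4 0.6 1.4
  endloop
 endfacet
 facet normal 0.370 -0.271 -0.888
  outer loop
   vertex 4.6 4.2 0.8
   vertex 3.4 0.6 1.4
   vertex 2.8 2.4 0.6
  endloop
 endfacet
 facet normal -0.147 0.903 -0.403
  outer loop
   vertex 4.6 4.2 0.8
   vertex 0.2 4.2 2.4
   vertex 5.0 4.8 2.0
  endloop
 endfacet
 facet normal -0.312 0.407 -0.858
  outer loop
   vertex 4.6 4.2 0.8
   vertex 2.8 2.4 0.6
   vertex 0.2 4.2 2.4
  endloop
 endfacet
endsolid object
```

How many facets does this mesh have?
12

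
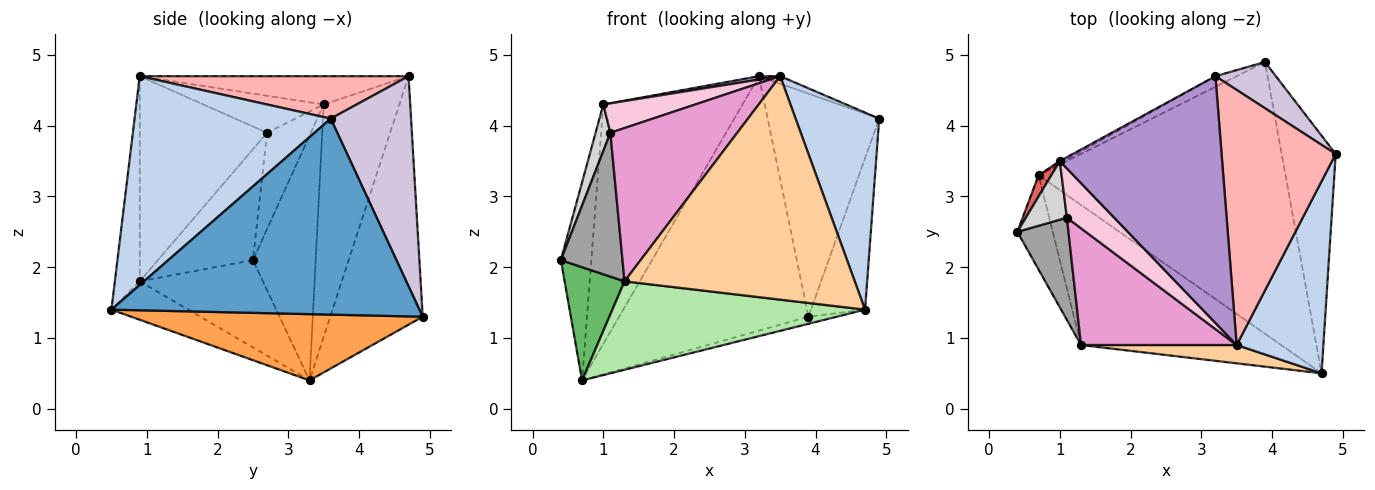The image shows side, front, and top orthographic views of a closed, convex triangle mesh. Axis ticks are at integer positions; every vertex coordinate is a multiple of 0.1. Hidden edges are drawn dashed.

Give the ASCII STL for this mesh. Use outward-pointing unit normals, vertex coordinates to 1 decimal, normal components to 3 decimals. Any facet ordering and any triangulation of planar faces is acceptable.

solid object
 facet normal 0.951 0.167 -0.262
  outer loop
   vertex 3.9 4.9 1.3
   vertex 4.9 3.6 4.1
   vertex 4.7 0.5 1.4
  endloop
 endfacet
 facet normal 0.859 -0.366 0.357
  outer loop
   vertex 3.5 0.9 4.7
   vertex 4.7 0.5 1.4
   vertex 4.9 3.6 4.1
  endloop
 endfacet
 facet normal 0.259 0.025 -0.966
  outer loop
   vertex 0.7 3.3 0.4
   vertex 3.9 4.9 1.3
   vertex 4.7 0.5 1.4
  endloop
 endfacet
 facet normal -0.107 -0.991 0.081
  outer loop
   vertex 1.3 0.9 1.8
   vertex 4.7 0.5 1.4
   vertex 3.5 0.9 4.7
  endloop
 endfacet
 facet normal -0.845 -0.411 -0.343
  outer loop
   vertex 1.3 0.9 1.8
   vertex 0.4 2.5 2.1
   vertex 0.7 3.3 0.4
  endloop
 endfacet
 facet normal -0.160 -0.527 -0.835
  outer loop
   vertex 1.3 0.9 1.8
   vertex 0.7 3.3 0.4
   vertex 4.7 0.5 1.4
  endloop
 endfacet
 facet normal -0.899 0.436 0.047
  outer loop
   vertex 1.0 3.5 4.3
   vertex 0.7 3.3 0.4
   vertex 0.4 2.5 2.1
  endloop
 endfacet
 facet normal 0.348 0.028 0.937
  outer loop
   vertex 3.2 4.7 4.7
   vertex 3.5 0.9 4.7
   vertex 4.9 3.6 4.1
  endloop
 endfacet
 facet normal -0.172 -0.014 0.985
  outer loop
   vertex 3.2 4.7 4.7
   vertex 1.0 3.5 4.3
   vertex 3.5 0.9 4.7
  endloop
 endfacet
 facet normal 0.576 0.800 0.166
  outer loop
   vertex 3.2 4.7 4.7
   vertex 4.9 3.6 4.1
   vertex 3.9 4.9 1.3
  endloop
 endfacet
 facet normal -0.438 0.898 -0.037
  outer loop
   vertex 3.2 4.7 4.7
   vertex 3.9 4.9 1.3
   vertex 0.7 3.3 0.4
  endloop
 endfacet
 facet normal -0.478 0.878 -0.008
  outer loop
   vertex 3.2 4.7 4.7
   vertex 0.7 3.3 0.4
   vertex 1.0 3.5 4.3
  endloop
 endfacet
 facet normal -0.624 -0.622 0.473
  outer loop
   vertex 1.1 2.7 3.9
   vertex 1.3 0.9 1.8
   vertex 3.5 0.9 4.7
  endloop
 endfacet
 facet normal -0.557 -0.426 0.713
  outer loop
   vertex 1.1 2.7 3.9
   vertex 3.5 0.9 4.7
   vertex 1.0 3.5 4.3
  endloop
 endfacet
 facet normal -0.782 -0.508 0.361
  outer loop
   vertex 1.1 2.7 3.9
   vertex 0.4 2.5 2.1
   vertex 1.3 0.9 1.8
  endloop
 endfacet
 facet normal -0.878 -0.297 0.375
  outer loop
   vertex 1.1 2.7 3.9
   vertex 1.0 3.5 4.3
   vertex 0.4 2.5 2.1
  endloop
 endfacet
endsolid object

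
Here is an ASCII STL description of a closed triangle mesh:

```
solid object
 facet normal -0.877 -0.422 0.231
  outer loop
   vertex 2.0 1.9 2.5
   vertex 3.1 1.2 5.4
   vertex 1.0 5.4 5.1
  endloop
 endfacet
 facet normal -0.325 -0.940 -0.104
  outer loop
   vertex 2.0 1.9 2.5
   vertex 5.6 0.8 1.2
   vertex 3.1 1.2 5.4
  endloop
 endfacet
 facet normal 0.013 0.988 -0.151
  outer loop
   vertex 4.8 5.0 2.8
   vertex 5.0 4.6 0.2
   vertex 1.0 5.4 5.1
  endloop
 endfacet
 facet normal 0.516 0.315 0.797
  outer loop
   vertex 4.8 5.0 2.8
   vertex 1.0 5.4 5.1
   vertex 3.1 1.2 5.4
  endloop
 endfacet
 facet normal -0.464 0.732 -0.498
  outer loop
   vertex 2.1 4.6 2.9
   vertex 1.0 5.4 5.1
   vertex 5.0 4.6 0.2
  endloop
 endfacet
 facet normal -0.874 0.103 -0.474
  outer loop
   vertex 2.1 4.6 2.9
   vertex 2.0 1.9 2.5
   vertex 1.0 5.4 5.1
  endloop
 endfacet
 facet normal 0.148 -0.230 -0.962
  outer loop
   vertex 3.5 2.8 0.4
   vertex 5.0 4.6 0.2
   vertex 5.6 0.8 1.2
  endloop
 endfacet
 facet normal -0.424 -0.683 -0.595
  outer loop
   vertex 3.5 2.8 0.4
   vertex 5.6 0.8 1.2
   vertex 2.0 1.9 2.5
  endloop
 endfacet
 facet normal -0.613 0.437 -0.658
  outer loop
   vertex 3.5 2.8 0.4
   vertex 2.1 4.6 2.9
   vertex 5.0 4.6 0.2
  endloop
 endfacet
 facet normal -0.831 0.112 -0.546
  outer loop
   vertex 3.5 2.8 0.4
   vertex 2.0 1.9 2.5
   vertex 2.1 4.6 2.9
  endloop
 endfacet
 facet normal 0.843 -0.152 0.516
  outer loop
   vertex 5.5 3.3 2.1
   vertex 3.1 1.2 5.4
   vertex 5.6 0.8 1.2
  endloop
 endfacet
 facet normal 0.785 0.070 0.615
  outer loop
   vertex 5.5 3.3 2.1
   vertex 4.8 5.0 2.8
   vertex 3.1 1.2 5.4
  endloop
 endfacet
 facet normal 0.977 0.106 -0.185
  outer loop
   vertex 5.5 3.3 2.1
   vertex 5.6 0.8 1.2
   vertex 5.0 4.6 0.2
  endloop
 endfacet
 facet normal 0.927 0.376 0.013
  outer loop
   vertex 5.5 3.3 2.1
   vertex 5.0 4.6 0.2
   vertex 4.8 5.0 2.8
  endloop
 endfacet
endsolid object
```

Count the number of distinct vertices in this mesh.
9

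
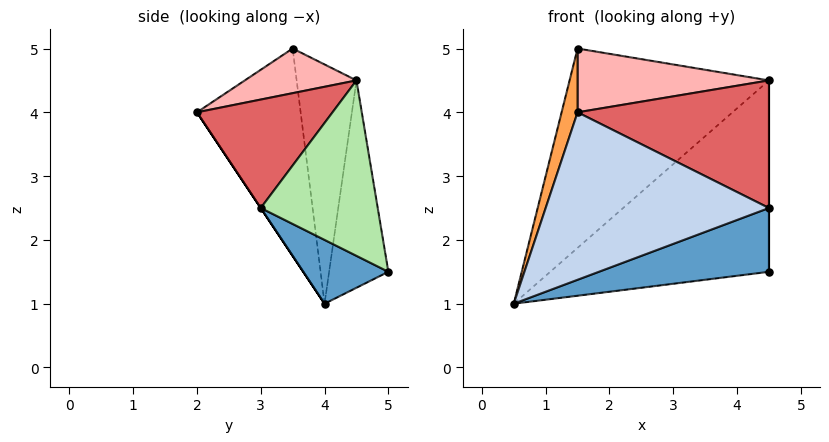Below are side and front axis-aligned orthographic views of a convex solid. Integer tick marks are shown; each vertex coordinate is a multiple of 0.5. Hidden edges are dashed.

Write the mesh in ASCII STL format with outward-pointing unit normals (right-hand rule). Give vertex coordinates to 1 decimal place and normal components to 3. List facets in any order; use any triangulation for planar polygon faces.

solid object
 facet normal 0.218 -0.436 -0.873
  outer loop
   vertex 4.5 5.0 1.5
   vertex 4.5 3.0 2.5
   vertex 0.5 4.0 1.0
  endloop
 endfacet
 facet normal 0.000 -0.832 -0.555
  outer loop
   vertex 1.5 2.0 4.0
   vertex 0.5 4.0 1.0
   vertex 4.5 3.0 2.5
  endloop
 endfacet
 facet normal -0.964 -0.148 0.222
  outer loop
   vertex 1.5 2.0 4.0
   vertex 1.5 3.5 5.0
   vertex 0.5 4.0 1.0
  endloop
 endfacet
 facet normal -0.258 0.953 0.159
  outer loop
   vertex 4.5 4.5 4.5
   vertex 4.5 5.0 1.5
   vertex 0.5 4.0 1.0
  endloop
 endfacet
 facet normal -0.282 0.941 0.188
  outer loop
   vertex 4.5 4.5 4.5
   vertex 0.5 4.0 1.0
   vertex 1.5 3.5 5.0
  endloop
 endfacet
 facet normal 1.000 0.000 0.000
  outer loop
   vertex 4.5 4.5 4.5
   vertex 4.5 3.0 2.5
   vertex 4.5 5.0 1.5
  endloop
 endfacet
 facet normal 0.493 -0.696 0.522
  outer loop
   vertex 4.5 4.5 4.5
   vertex 1.5 2.0 4.0
   vertex 4.5 3.0 2.5
  endloop
 endfacet
 facet normal 0.308 -0.528 0.792
  outer loop
   vertex 4.5 4.5 4.5
   vertex 1.5 3.5 5.0
   vertex 1.5 2.0 4.0
  endloop
 endfacet
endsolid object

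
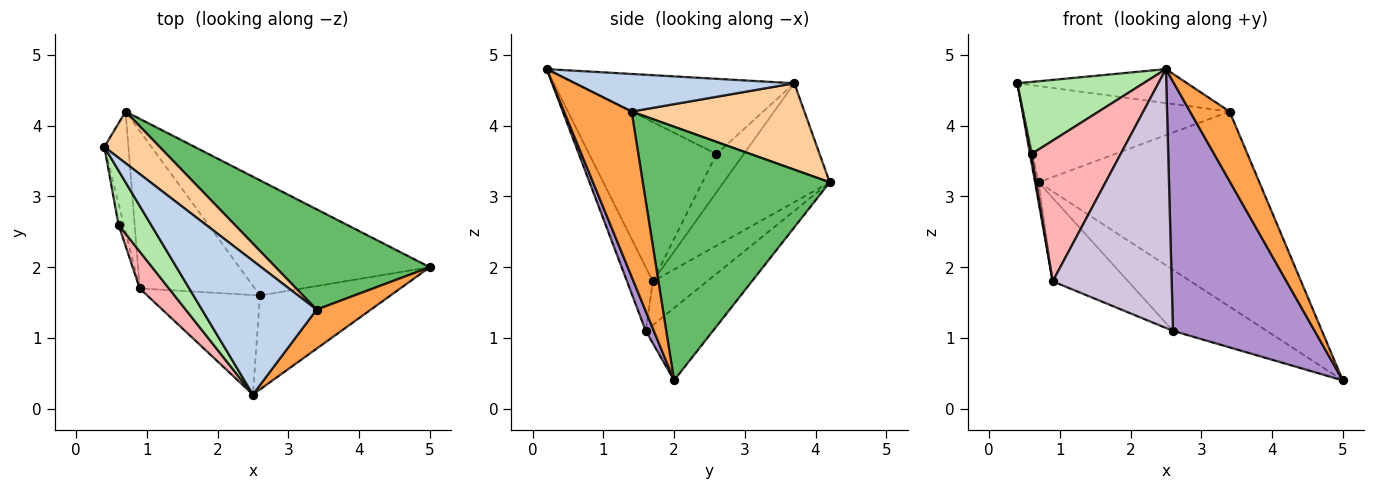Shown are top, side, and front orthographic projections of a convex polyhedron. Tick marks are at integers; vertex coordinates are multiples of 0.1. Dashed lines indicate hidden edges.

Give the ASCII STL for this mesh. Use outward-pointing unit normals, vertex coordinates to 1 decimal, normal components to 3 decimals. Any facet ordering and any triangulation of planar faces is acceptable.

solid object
 facet normal -0.980 0.033 -0.198
  outer loop
   vertex 0.9 1.7 1.8
   vertex 0.4 3.7 4.6
   vertex 0.7 4.2 3.2
  endloop
 endfacet
 facet normal 0.303 0.235 0.924
  outer loop
   vertex 3.4 1.4 4.2
   vertex 0.4 3.7 4.6
   vertex 2.5 0.2 4.8
  endloop
 endfacet
 facet normal 0.830 -0.486 0.273
  outer loop
   vertex 3.4 1.4 4.2
   vertex 2.5 0.2 4.8
   vertex 5.0 2.0 0.4
  endloop
 endfacet
 facet normal 0.594 0.709 0.380
  outer loop
   vertex 3.4 1.4 4.2
   vertex 0.7 4.2 3.2
   vertex 0.4 3.7 4.6
  endloop
 endfacet
 facet normal 0.601 0.710 0.365
  outer loop
   vertex 3.4 1.4 4.2
   vertex 5.0 2.0 0.4
   vertex 0.7 4.2 3.2
  endloop
 endfacet
 facet normal -0.812 -0.467 0.351
  outer loop
   vertex 0.6 2.6 3.6
   vertex 2.5 0.2 4.8
   vertex 0.4 3.7 4.6
  endloop
 endfacet
 facet normal -0.989 -0.055 -0.137
  outer loop
   vertex 0.6 2.6 3.6
   vertex 0.4 3.7 4.6
   vertex 0.9 1.7 1.8
  endloop
 endfacet
 facet normal -0.810 -0.567 0.149
  outer loop
   vertex 0.6 2.6 3.6
   vertex 0.9 1.7 1.8
   vertex 2.5 0.2 4.8
  endloop
 endfacet
 facet normal 0.053 -0.934 -0.352
  outer loop
   vertex 2.6 1.6 1.1
   vertex 5.0 2.0 0.4
   vertex 2.5 0.2 4.8
  endloop
 endfacet
 facet normal -0.199 -0.915 -0.352
  outer loop
   vertex 2.6 1.6 1.1
   vertex 2.5 0.2 4.8
   vertex 0.9 1.7 1.8
  endloop
 endfacet
 facet normal -0.318 0.444 -0.838
  outer loop
   vertex 2.6 1.6 1.1
   vertex 0.7 4.2 3.2
   vertex 5.0 2.0 0.4
  endloop
 endfacet
 facet normal -0.319 0.444 -0.838
  outer loop
   vertex 2.6 1.6 1.1
   vertex 0.9 1.7 1.8
   vertex 0.7 4.2 3.2
  endloop
 endfacet
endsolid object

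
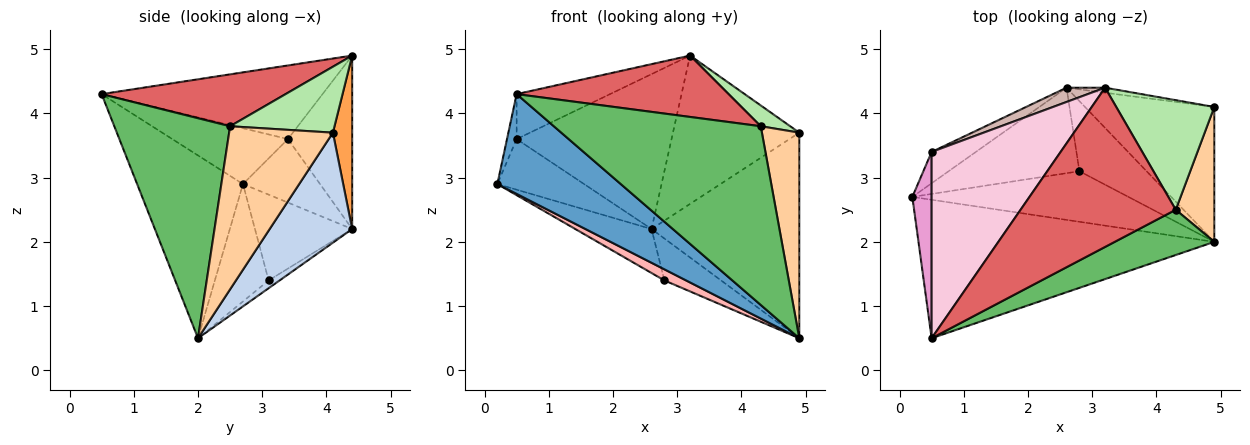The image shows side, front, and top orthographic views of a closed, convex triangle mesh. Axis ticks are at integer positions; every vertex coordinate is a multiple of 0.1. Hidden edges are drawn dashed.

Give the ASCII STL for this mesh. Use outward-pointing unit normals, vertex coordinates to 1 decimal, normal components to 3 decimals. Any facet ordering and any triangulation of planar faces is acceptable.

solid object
 facet normal -0.448 -0.523 -0.725
  outer loop
   vertex 4.9 2.0 0.5
   vertex 0.5 0.5 4.3
   vertex 0.2 2.7 2.9
  endloop
 endfacet
 facet normal 0.423 0.758 -0.497
  outer loop
   vertex 2.6 4.4 2.2
   vertex 4.9 4.1 3.7
   vertex 4.9 2.0 0.5
  endloop
 endfacet
 facet normal 0.151 0.988 -0.033
  outer loop
   vertex 2.6 4.4 2.2
   vertex 3.2 4.4 4.9
   vertex 4.9 4.1 3.7
  endloop
 endfacet
 facet normal 0.918 -0.331 0.217
  outer loop
   vertex 4.3 2.5 3.8
   vertex 4.9 2.0 0.5
   vertex 4.9 4.1 3.7
  endloop
 endfacet
 facet normal 0.477 -0.852 0.216
  outer loop
   vertex 4.3 2.5 3.8
   vertex 0.5 0.5 4.3
   vertex 4.9 2.0 0.5
  endloop
 endfacet
 facet normal 0.551 -0.155 0.820
  outer loop
   vertex 4.3 2.5 3.8
   vertex 4.9 4.1 3.7
   vertex 3.2 4.4 4.9
  endloop
 endfacet
 facet normal 0.298 -0.343 0.891
  outer loop
   vertex 4.3 2.5 3.8
   vertex 3.2 4.4 4.9
   vertex 0.5 0.5 4.3
  endloop
 endfacet
 facet normal -0.469 -0.189 -0.863
  outer loop
   vertex 2.8 3.1 1.4
   vertex 4.9 2.0 0.5
   vertex 0.2 2.7 2.9
  endloop
 endfacet
 facet normal -0.504 0.395 -0.768
  outer loop
   vertex 2.8 3.1 1.4
   vertex 0.2 2.7 2.9
   vertex 2.6 4.4 2.2
  endloop
 endfacet
 facet normal -0.099 0.510 -0.854
  outer loop
   vertex 2.8 3.1 1.4
   vertex 2.6 4.4 2.2
   vertex 4.9 2.0 0.5
  endloop
 endfacet
 facet normal -0.603 0.678 -0.420
  outer loop
   vertex 0.5 3.4 3.6
   vertex 2.6 4.4 2.2
   vertex 0.2 2.7 2.9
  endloop
 endfacet
 facet normal -0.382 0.920 0.085
  outer loop
   vertex 0.5 3.4 3.6
   vertex 3.2 4.4 4.9
   vertex 2.6 4.4 2.2
  endloop
 endfacet
 facet normal -0.942 0.079 0.325
  outer loop
   vertex 0.5 3.4 3.6
   vertex 0.2 2.7 2.9
   vertex 0.5 0.5 4.3
  endloop
 endfacet
 facet normal -0.485 0.205 0.850
  outer loop
   vertex 0.5 3.4 3.6
   vertex 0.5 0.5 4.3
   vertex 3.2 4.4 4.9
  endloop
 endfacet
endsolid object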